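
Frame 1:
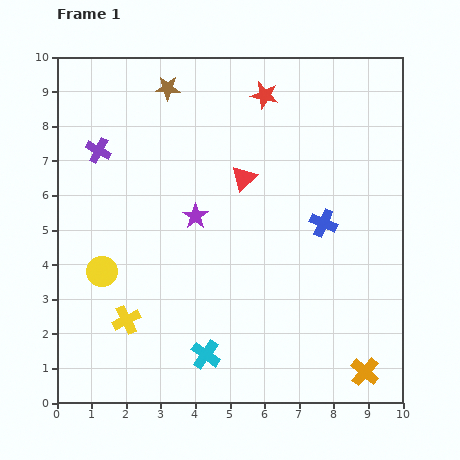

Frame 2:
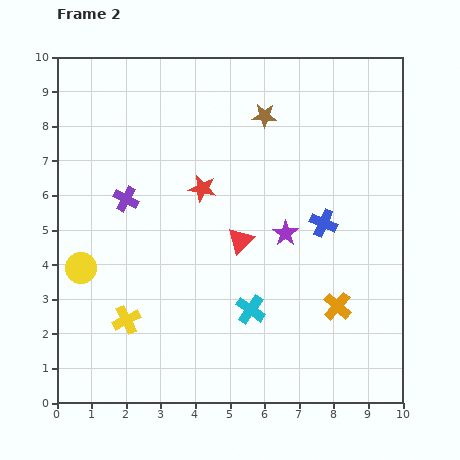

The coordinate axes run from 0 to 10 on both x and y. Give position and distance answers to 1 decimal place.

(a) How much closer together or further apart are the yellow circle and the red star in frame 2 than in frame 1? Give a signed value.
-2.7

Distance in frame 1: 6.9. Distance in frame 2: 4.2.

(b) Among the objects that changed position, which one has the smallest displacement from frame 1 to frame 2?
the yellow circle

(moved 0.6)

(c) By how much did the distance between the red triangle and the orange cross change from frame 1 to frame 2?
-3.2

Distance in frame 1: 6.6. Distance in frame 2: 3.4.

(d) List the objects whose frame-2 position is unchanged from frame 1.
the yellow cross, the blue cross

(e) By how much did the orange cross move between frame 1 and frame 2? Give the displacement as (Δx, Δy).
(-0.8, 1.9)

The orange cross was at (8.9, 0.9) in frame 1 and (8.1, 2.8) in frame 2.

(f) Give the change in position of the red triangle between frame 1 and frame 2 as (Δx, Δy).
(-0.1, -1.8)

The red triangle was at (5.4, 6.5) in frame 1 and (5.3, 4.7) in frame 2.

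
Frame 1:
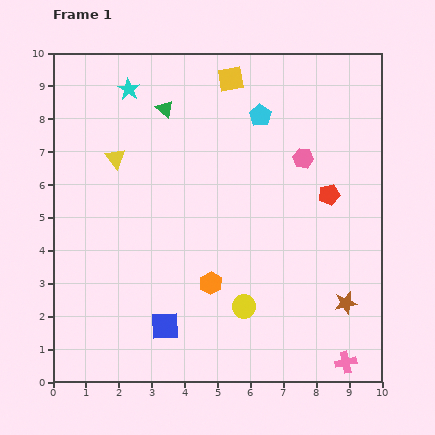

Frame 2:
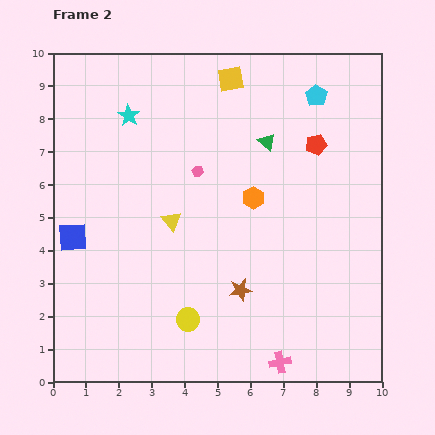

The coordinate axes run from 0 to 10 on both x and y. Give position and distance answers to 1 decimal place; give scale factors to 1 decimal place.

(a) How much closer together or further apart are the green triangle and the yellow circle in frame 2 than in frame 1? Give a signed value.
-0.6

Distance in frame 1: 6.5. Distance in frame 2: 5.9.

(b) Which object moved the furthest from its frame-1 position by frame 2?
the blue square

(moved 3.9; next 3.3)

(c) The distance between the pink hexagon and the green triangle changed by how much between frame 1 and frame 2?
-2.2

Distance in frame 1: 4.5. Distance in frame 2: 2.3.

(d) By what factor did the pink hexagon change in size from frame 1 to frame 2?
0.6×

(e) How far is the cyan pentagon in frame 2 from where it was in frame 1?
1.8

The cyan pentagon moved from (6.3, 8.1) to (8.0, 8.7), a distance of √(1.7² + 0.6²) ≈ 1.8.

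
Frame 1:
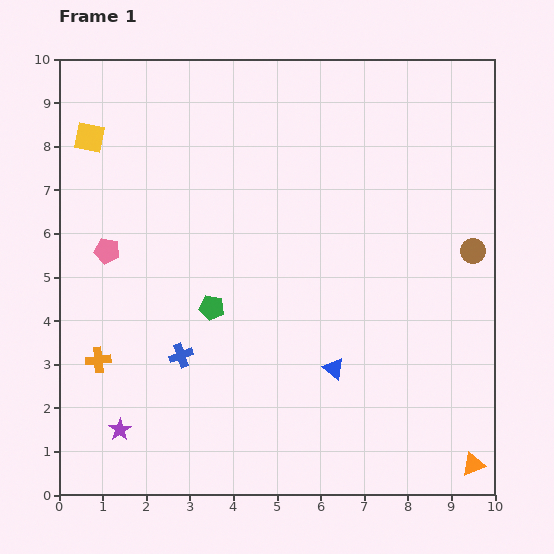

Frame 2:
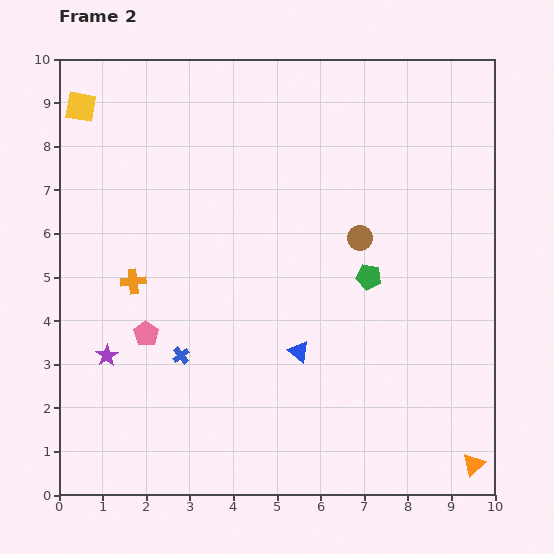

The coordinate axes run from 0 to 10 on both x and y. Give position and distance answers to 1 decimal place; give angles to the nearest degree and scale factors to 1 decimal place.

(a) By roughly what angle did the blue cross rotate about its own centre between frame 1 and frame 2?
18° counter-clockwise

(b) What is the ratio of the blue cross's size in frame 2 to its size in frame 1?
0.7×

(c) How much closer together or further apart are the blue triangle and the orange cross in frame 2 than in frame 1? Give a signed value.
-1.3

Distance in frame 1: 5.4. Distance in frame 2: 4.1.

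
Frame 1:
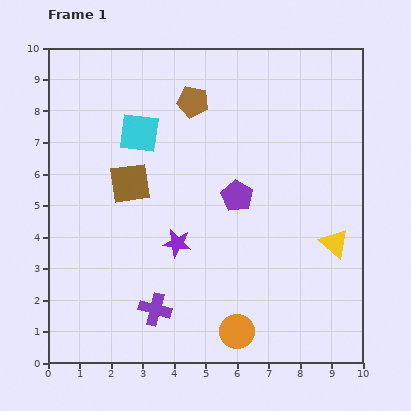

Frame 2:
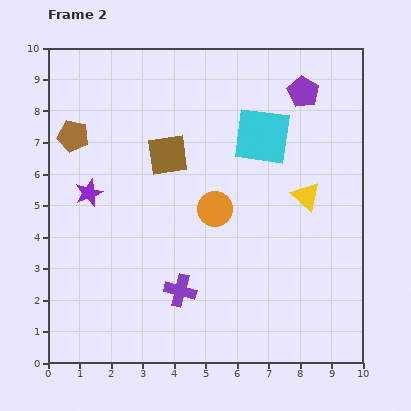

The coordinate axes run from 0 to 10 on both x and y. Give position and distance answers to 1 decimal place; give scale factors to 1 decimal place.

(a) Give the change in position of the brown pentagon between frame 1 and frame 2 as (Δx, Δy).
(-3.8, -1.1)

The brown pentagon was at (4.6, 8.3) in frame 1 and (0.8, 7.2) in frame 2.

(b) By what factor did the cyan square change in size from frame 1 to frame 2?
1.4×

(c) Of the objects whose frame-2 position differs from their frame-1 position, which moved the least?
the purple cross

(moved 1.0)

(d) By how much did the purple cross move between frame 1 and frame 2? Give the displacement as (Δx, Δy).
(0.8, 0.6)

The purple cross was at (3.4, 1.7) in frame 1 and (4.2, 2.3) in frame 2.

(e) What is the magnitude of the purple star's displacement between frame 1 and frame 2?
3.2

The purple star moved from (4.1, 3.8) to (1.3, 5.4), a distance of √(2.8² + 1.6²) ≈ 3.2.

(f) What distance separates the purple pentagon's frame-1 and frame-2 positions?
3.9

The purple pentagon moved from (6.0, 5.3) to (8.1, 8.6), a distance of √(2.1² + 3.3²) ≈ 3.9.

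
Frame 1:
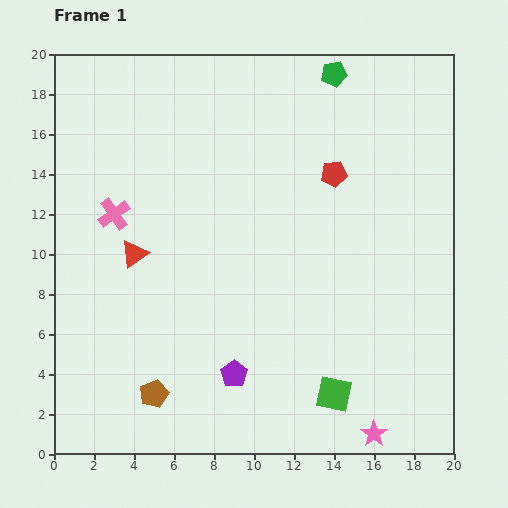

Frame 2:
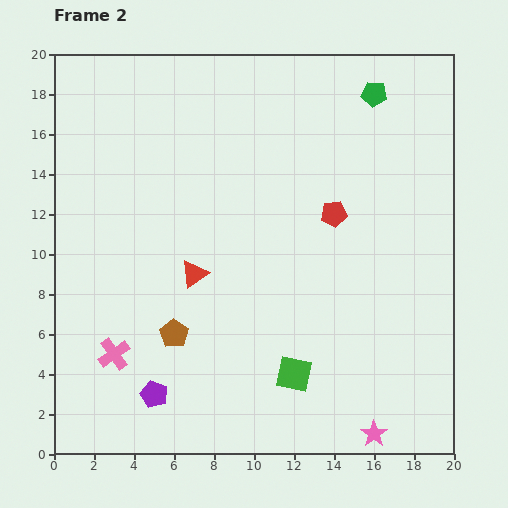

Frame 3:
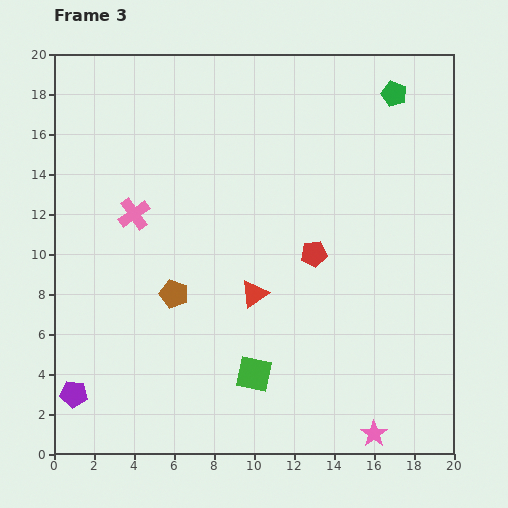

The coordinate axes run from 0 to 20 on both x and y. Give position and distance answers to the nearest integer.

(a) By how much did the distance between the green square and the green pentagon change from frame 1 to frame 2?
-1

Distance in frame 1: 16. Distance in frame 2: 15.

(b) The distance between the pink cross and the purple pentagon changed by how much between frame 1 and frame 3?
-1

Distance in frame 1: 10. Distance in frame 3: 9.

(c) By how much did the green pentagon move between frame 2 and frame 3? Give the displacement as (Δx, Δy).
(1, 0)

The green pentagon was at (16, 18) in frame 2 and (17, 18) in frame 3.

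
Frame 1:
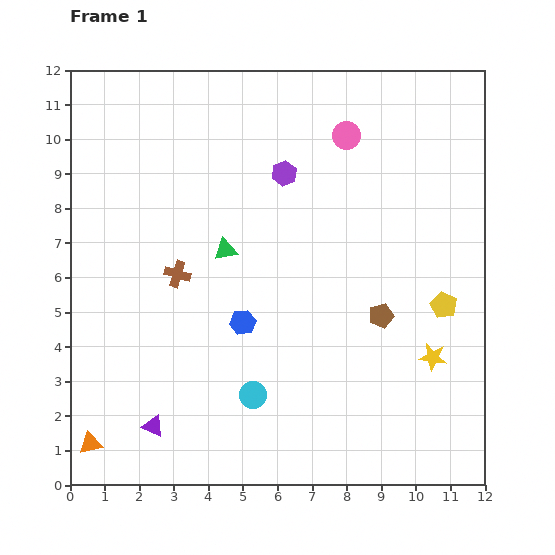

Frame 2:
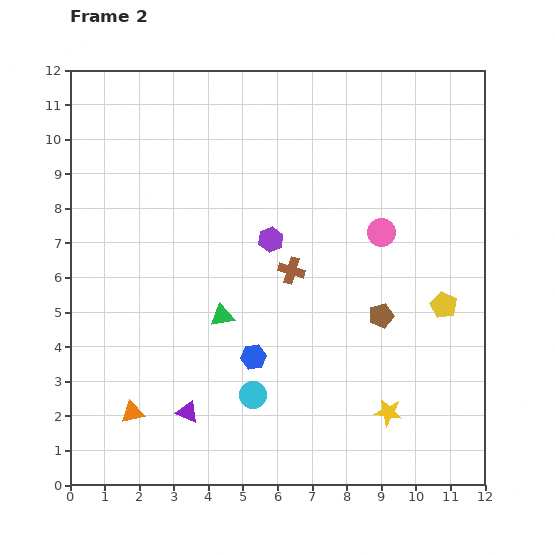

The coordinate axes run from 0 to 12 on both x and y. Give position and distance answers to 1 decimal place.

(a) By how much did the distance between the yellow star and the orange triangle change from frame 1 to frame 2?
-2.8

Distance in frame 1: 10.2. Distance in frame 2: 7.4.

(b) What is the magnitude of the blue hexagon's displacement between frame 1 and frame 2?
1.0

The blue hexagon moved from (5.0, 4.7) to (5.3, 3.7), a distance of √(0.3² + 1.0²) ≈ 1.0.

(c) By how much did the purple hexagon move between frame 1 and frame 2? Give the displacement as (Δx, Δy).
(-0.4, -1.9)

The purple hexagon was at (6.2, 9.0) in frame 1 and (5.8, 7.1) in frame 2.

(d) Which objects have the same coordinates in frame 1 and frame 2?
the cyan circle, the yellow pentagon, the brown pentagon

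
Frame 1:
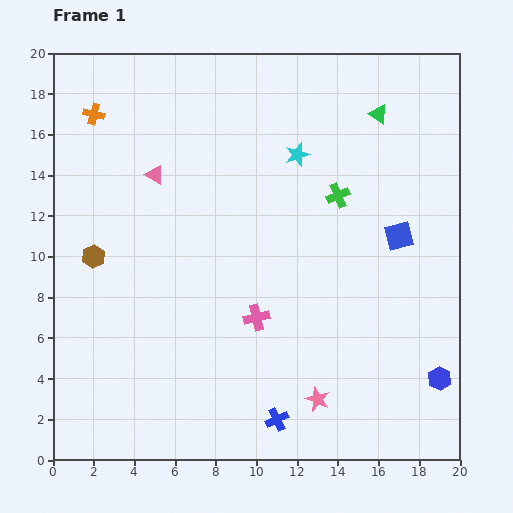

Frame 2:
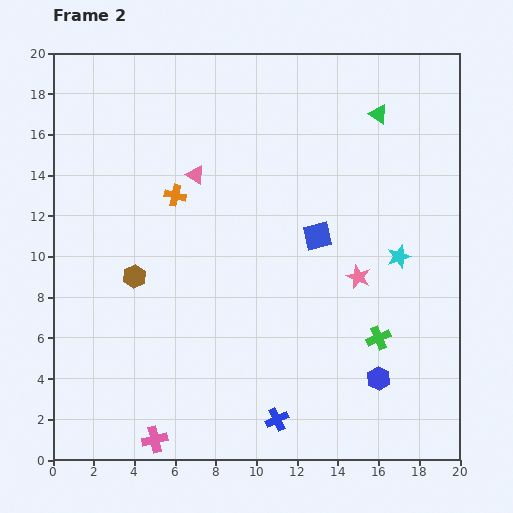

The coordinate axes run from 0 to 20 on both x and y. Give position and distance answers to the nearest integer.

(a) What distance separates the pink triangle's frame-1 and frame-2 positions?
2

The pink triangle moved from (5, 14) to (7, 14), a distance of √(2² + 0²) ≈ 2.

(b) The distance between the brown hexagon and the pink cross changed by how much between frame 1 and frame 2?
-1

Distance in frame 1: 9. Distance in frame 2: 8.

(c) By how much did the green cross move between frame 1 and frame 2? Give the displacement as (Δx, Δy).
(2, -7)

The green cross was at (14, 13) in frame 1 and (16, 6) in frame 2.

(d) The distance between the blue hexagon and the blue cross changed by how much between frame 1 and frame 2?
-3

Distance in frame 1: 8. Distance in frame 2: 5.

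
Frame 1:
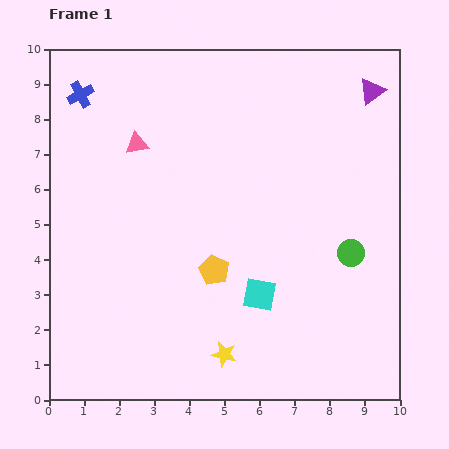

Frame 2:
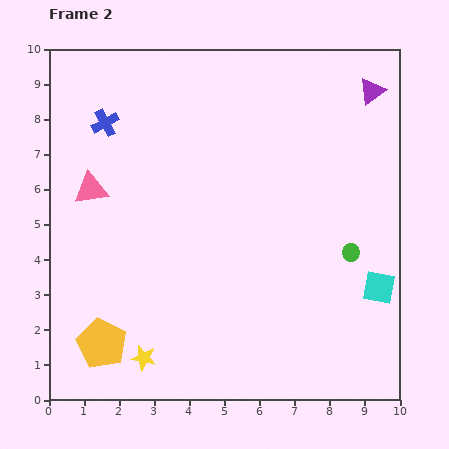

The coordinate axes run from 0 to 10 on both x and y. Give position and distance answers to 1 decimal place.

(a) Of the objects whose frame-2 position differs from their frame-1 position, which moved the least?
the blue cross

(moved 1.1)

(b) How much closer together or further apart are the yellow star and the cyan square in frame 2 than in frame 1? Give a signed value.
+5.0

Distance in frame 1: 2.0. Distance in frame 2: 7.0.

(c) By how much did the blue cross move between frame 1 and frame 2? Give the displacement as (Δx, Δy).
(0.7, -0.8)

The blue cross was at (0.9, 8.7) in frame 1 and (1.6, 7.9) in frame 2.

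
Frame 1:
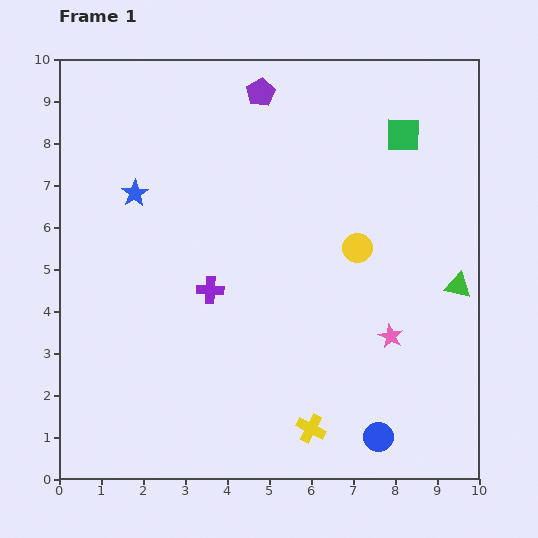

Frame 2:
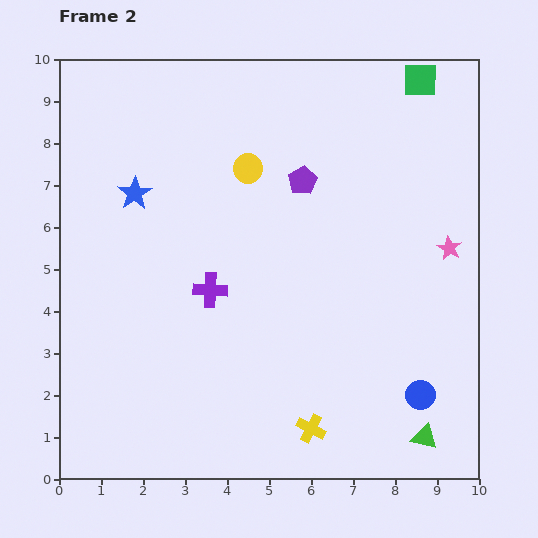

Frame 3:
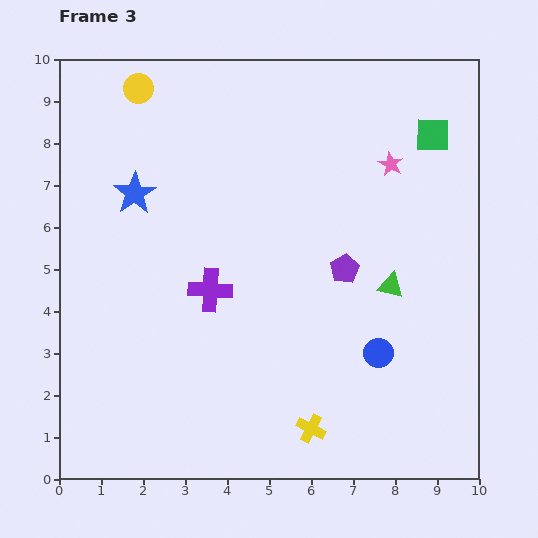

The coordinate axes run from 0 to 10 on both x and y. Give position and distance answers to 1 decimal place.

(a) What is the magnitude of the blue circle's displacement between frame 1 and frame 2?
1.4

The blue circle moved from (7.6, 1.0) to (8.6, 2.0), a distance of √(1.0² + 1.0²) ≈ 1.4.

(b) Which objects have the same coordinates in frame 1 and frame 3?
the yellow cross, the blue star, the purple cross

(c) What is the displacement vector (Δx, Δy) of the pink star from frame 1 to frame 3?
(0.0, 4.1)

The pink star was at (7.9, 3.4) in frame 1 and (7.9, 7.5) in frame 3.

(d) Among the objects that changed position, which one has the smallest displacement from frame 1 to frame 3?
the green square

(moved 0.7)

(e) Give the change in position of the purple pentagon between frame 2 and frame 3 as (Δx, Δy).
(1.0, -2.1)

The purple pentagon was at (5.8, 7.1) in frame 2 and (6.8, 5.0) in frame 3.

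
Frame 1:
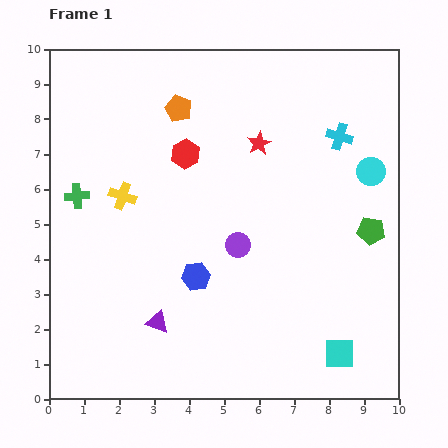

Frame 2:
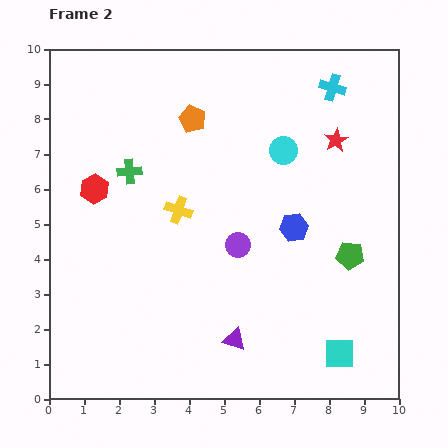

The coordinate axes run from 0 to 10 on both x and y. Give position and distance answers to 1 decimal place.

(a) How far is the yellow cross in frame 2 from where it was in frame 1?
1.6

The yellow cross moved from (2.1, 5.8) to (3.7, 5.4), a distance of √(1.6² + 0.4²) ≈ 1.6.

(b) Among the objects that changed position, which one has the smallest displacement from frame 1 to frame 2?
the orange pentagon

(moved 0.5)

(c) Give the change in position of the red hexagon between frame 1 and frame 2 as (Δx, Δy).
(-2.6, -1.0)

The red hexagon was at (3.9, 7.0) in frame 1 and (1.3, 6.0) in frame 2.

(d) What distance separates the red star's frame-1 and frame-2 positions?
2.2

The red star moved from (6.0, 7.3) to (8.2, 7.4), a distance of √(2.2² + 0.1²) ≈ 2.2.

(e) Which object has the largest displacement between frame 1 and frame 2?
the blue hexagon

(moved 3.1; next 2.8)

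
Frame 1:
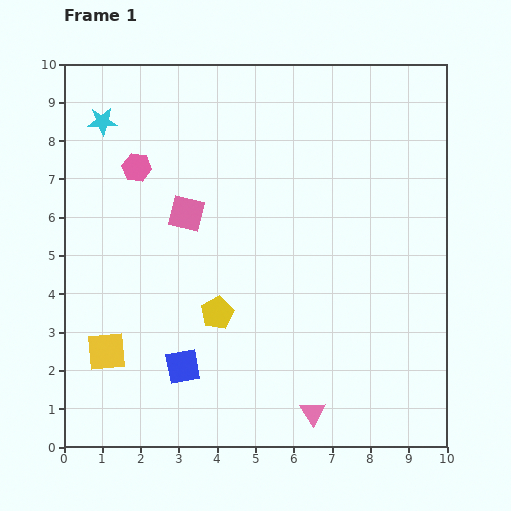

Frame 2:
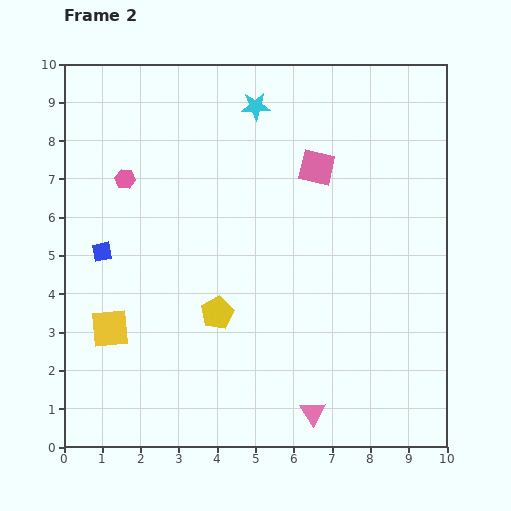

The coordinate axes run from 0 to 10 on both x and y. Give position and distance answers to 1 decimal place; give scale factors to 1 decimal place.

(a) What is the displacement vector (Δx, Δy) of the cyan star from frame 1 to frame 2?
(4.0, 0.4)

The cyan star was at (1.0, 8.5) in frame 1 and (5.0, 8.9) in frame 2.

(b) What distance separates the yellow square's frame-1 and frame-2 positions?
0.6

The yellow square moved from (1.1, 2.5) to (1.2, 3.1), a distance of √(0.1² + 0.6²) ≈ 0.6.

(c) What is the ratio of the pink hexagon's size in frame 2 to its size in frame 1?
0.7×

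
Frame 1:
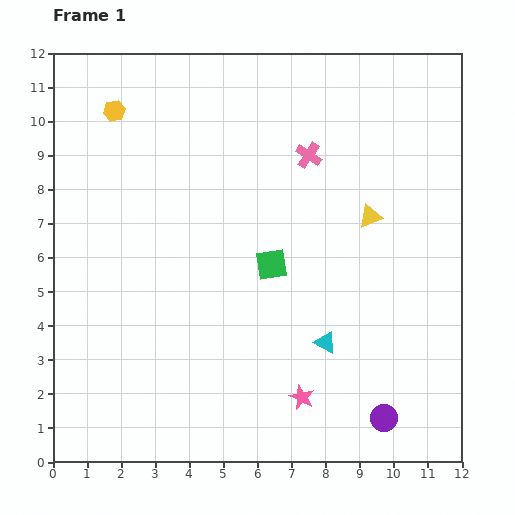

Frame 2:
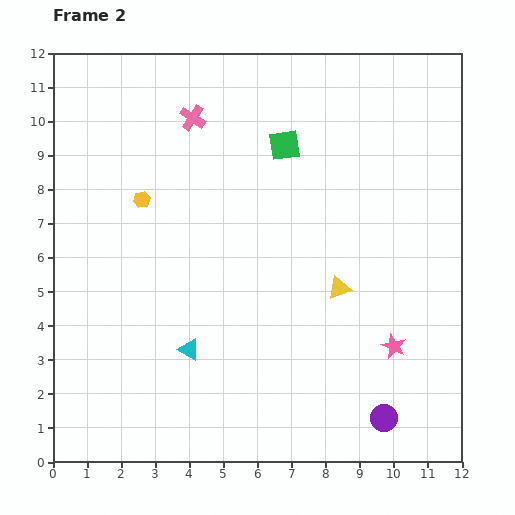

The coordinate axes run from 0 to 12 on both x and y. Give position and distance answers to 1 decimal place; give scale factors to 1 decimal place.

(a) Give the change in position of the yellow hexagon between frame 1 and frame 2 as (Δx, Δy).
(0.8, -2.6)

The yellow hexagon was at (1.8, 10.3) in frame 1 and (2.6, 7.7) in frame 2.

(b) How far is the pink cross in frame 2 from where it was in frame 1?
3.6

The pink cross moved from (7.5, 9.0) to (4.1, 10.1), a distance of √(3.4² + 1.1²) ≈ 3.6.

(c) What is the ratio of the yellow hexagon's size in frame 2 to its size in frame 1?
0.8×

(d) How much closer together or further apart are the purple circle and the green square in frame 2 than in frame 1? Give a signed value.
+2.9

Distance in frame 1: 5.6. Distance in frame 2: 8.5.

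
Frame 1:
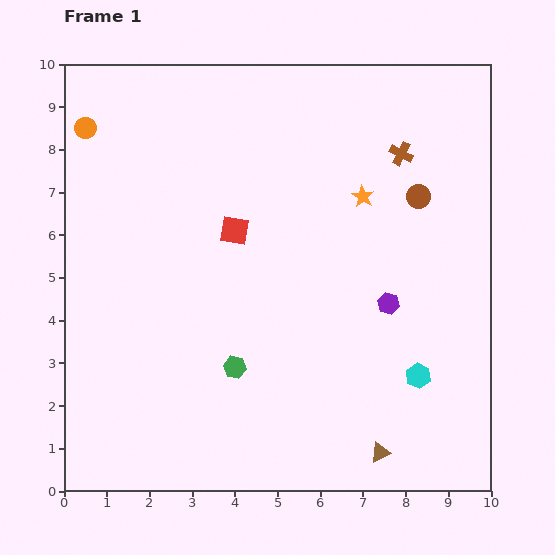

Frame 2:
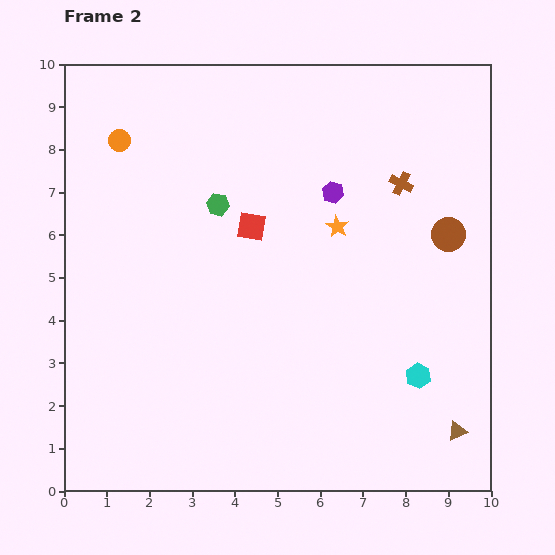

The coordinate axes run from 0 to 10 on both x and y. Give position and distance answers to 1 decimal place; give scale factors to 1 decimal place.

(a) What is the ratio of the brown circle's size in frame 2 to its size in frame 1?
1.4×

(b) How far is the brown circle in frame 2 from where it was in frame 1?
1.1

The brown circle moved from (8.3, 6.9) to (9.0, 6.0), a distance of √(0.7² + 0.9²) ≈ 1.1.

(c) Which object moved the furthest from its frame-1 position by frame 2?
the green hexagon

(moved 3.8; next 2.9)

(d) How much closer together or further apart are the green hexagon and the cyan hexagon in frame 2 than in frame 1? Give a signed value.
+1.9

Distance in frame 1: 4.3. Distance in frame 2: 6.2.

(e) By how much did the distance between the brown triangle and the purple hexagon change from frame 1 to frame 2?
+2.8

Distance in frame 1: 3.5. Distance in frame 2: 6.3.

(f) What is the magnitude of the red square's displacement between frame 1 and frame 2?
0.4

The red square moved from (4.0, 6.1) to (4.4, 6.2), a distance of √(0.4² + 0.1²) ≈ 0.4.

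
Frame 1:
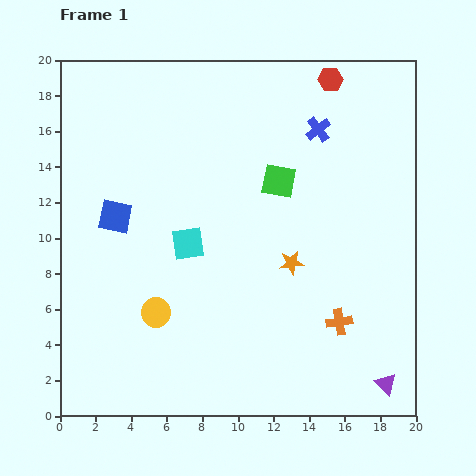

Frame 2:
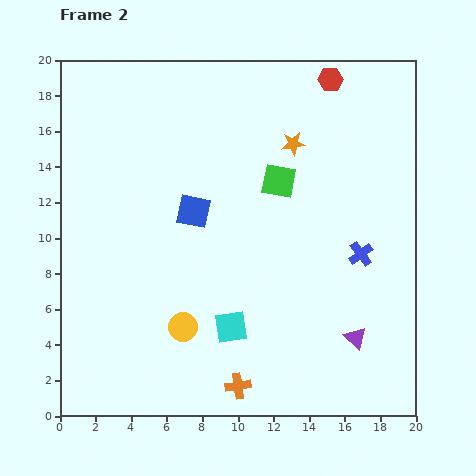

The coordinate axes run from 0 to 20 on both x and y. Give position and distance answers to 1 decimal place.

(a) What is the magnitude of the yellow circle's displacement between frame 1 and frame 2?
1.7

The yellow circle moved from (5.4, 5.8) to (6.9, 5.0), a distance of √(1.5² + 0.8²) ≈ 1.7.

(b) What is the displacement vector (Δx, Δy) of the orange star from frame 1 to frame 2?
(0.1, 6.7)

The orange star was at (13.0, 8.6) in frame 1 and (13.1, 15.3) in frame 2.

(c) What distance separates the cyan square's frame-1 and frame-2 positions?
5.3

The cyan square moved from (7.2, 9.7) to (9.6, 5.0), a distance of √(2.4² + 4.7²) ≈ 5.3.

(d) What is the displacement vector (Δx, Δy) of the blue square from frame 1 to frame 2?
(4.4, 0.3)

The blue square was at (3.1, 11.2) in frame 1 and (7.5, 11.5) in frame 2.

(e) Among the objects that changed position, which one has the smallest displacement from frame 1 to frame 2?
the yellow circle

(moved 1.7)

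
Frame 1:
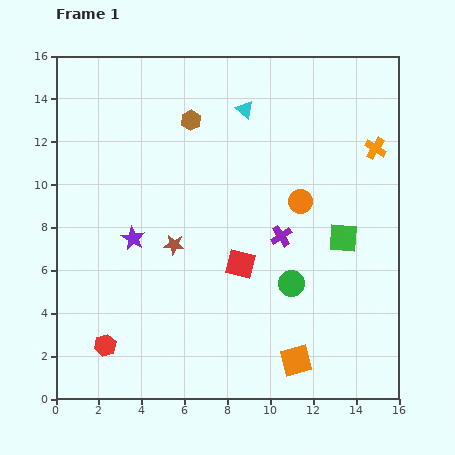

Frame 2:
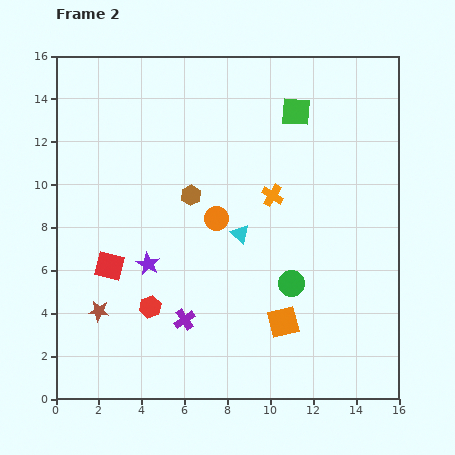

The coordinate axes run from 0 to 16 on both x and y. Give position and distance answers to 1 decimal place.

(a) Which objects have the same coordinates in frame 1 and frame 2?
the green circle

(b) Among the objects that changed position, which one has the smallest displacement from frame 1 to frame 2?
the purple star

(moved 1.4)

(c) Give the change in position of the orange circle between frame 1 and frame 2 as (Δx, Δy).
(-3.9, -0.8)

The orange circle was at (11.4, 9.2) in frame 1 and (7.5, 8.4) in frame 2.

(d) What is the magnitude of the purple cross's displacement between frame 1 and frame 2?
6.0

The purple cross moved from (10.5, 7.6) to (6.0, 3.7), a distance of √(4.5² + 3.9²) ≈ 6.0.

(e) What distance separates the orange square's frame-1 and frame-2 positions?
1.9

The orange square moved from (11.2, 1.8) to (10.6, 3.6), a distance of √(0.6² + 1.8²) ≈ 1.9.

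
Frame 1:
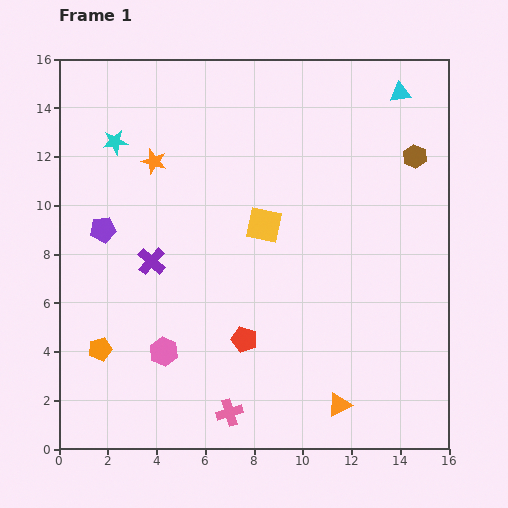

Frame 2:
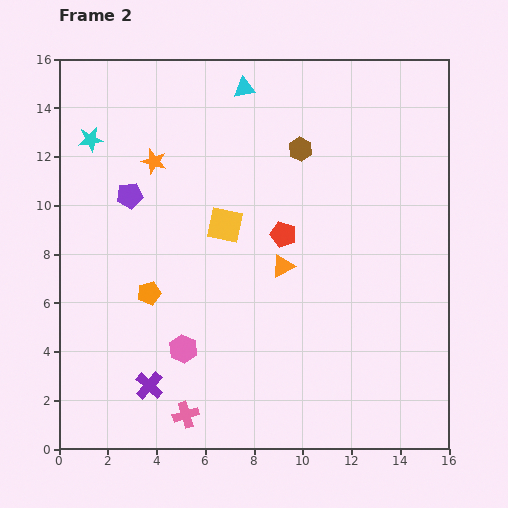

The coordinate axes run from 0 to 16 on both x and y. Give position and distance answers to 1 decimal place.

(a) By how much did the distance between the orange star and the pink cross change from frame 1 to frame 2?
-0.3

Distance in frame 1: 10.8. Distance in frame 2: 10.5.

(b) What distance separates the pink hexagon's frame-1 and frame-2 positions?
0.8

The pink hexagon moved from (4.3, 4.0) to (5.1, 4.1), a distance of √(0.8² + 0.1²) ≈ 0.8.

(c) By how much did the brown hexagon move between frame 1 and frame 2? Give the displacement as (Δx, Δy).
(-4.7, 0.3)

The brown hexagon was at (14.6, 12.0) in frame 1 and (9.9, 12.3) in frame 2.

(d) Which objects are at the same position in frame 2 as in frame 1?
the orange star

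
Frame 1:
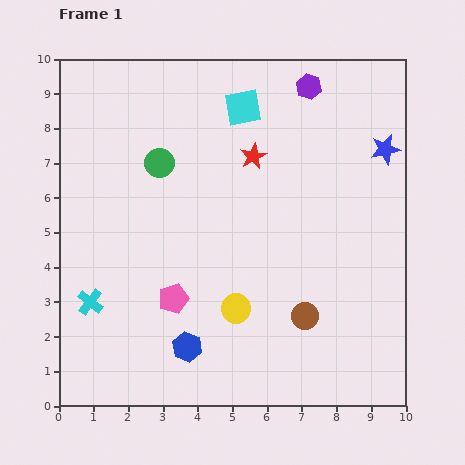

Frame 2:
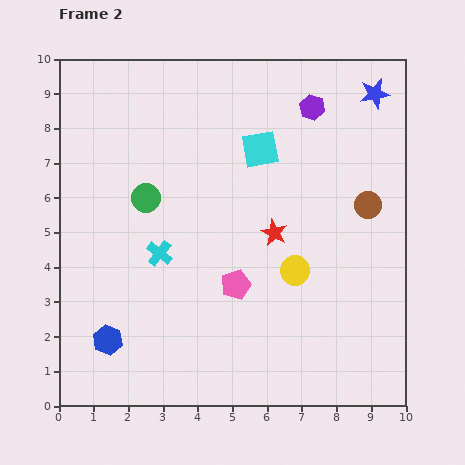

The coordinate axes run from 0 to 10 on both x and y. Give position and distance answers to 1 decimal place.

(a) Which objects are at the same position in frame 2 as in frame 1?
none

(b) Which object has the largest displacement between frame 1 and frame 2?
the brown circle

(moved 3.7; next 2.4)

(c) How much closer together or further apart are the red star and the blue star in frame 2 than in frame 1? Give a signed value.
+1.1

Distance in frame 1: 3.8. Distance in frame 2: 4.9.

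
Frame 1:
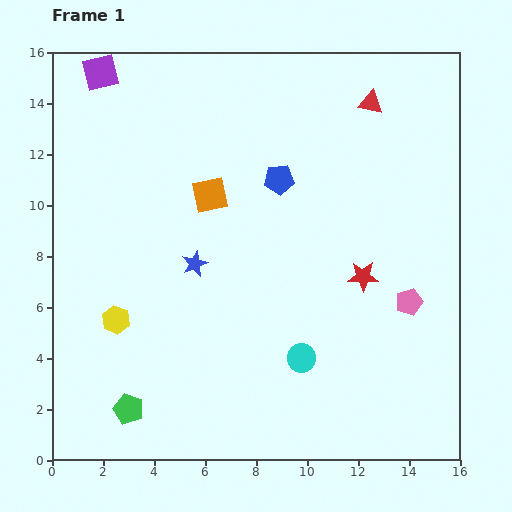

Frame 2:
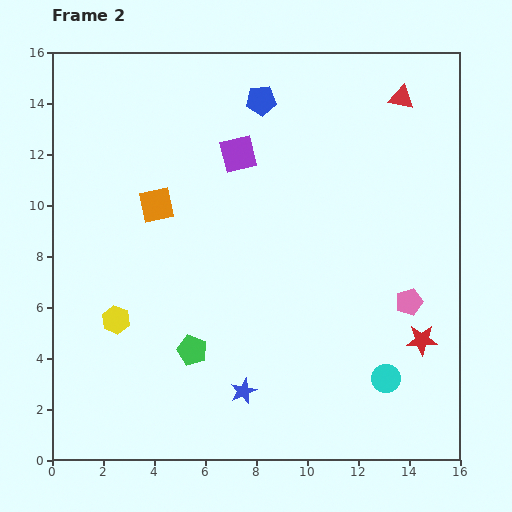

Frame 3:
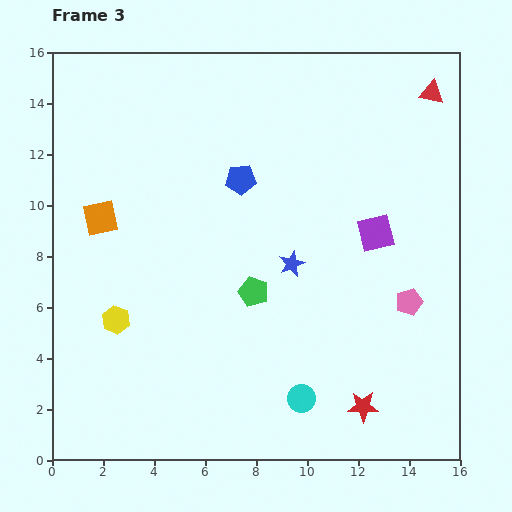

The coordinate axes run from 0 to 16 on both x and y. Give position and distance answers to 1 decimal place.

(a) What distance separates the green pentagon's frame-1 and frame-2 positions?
3.4

The green pentagon moved from (3.0, 2.0) to (5.5, 4.3), a distance of √(2.5² + 2.3²) ≈ 3.4.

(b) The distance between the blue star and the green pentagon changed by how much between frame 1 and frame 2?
-3.7

Distance in frame 1: 6.3. Distance in frame 2: 2.6.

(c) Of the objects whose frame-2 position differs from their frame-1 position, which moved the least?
the red triangle

(moved 1.2)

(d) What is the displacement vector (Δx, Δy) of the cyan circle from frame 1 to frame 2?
(3.3, -0.8)

The cyan circle was at (9.8, 4.0) in frame 1 and (13.1, 3.2) in frame 2.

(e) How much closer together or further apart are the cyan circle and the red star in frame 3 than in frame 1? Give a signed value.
-1.6

Distance in frame 1: 4.0. Distance in frame 3: 2.4.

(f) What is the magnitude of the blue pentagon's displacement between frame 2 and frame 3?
3.2

The blue pentagon moved from (8.2, 14.1) to (7.4, 11.0), a distance of √(0.8² + 3.1²) ≈ 3.2.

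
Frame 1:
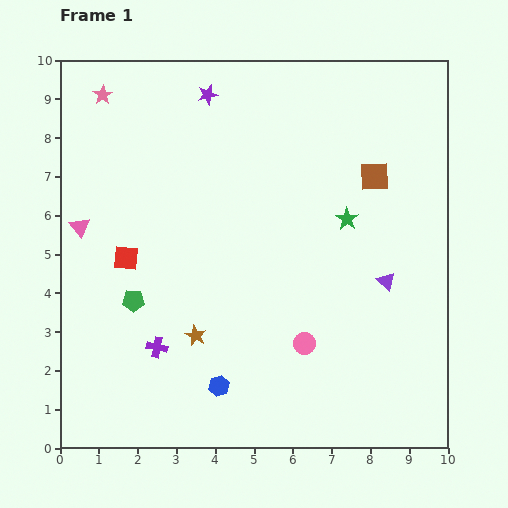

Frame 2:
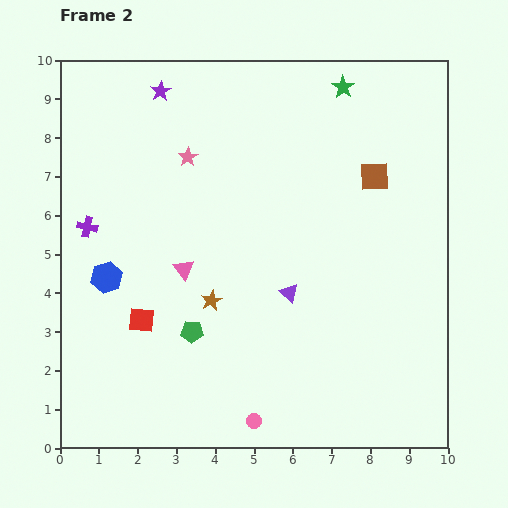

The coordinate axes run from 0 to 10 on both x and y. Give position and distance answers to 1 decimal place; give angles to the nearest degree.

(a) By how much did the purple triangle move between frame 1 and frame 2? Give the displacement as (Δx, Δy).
(-2.5, -0.3)

The purple triangle was at (8.4, 4.3) in frame 1 and (5.9, 4.0) in frame 2.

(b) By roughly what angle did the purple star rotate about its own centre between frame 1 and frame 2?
18° counter-clockwise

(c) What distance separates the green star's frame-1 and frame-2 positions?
3.4

The green star moved from (7.4, 5.9) to (7.3, 9.3), a distance of √(0.1² + 3.4²) ≈ 3.4.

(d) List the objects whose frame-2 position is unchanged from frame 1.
the brown square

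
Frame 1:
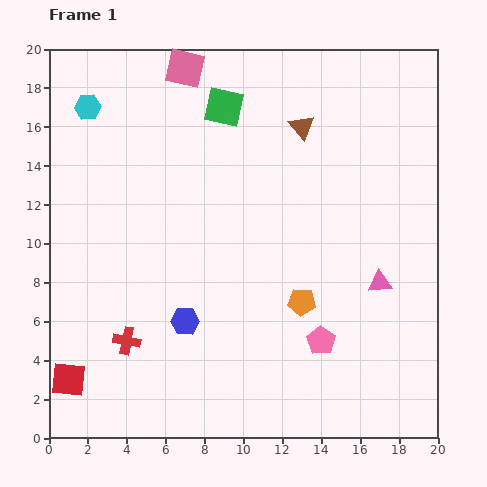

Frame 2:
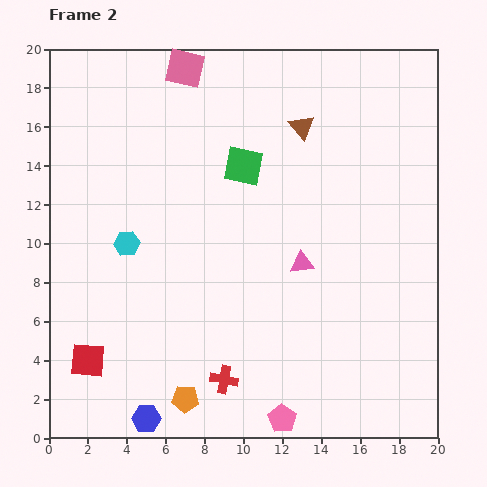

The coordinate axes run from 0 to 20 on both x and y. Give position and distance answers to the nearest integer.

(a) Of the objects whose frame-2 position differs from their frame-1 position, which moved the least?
the red square

(moved 1)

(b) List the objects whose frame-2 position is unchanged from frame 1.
the brown triangle, the pink square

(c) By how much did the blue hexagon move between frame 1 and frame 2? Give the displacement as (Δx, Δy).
(-2, -5)

The blue hexagon was at (7, 6) in frame 1 and (5, 1) in frame 2.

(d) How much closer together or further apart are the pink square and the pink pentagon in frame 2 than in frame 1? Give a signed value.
+3

Distance in frame 1: 16. Distance in frame 2: 19.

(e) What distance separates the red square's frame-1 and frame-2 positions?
1

The red square moved from (1, 3) to (2, 4), a distance of √(1² + 1²) ≈ 1.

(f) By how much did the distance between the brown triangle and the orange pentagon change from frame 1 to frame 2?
+6

Distance in frame 1: 9. Distance in frame 2: 15.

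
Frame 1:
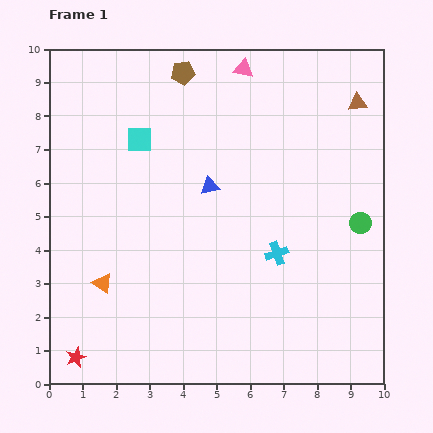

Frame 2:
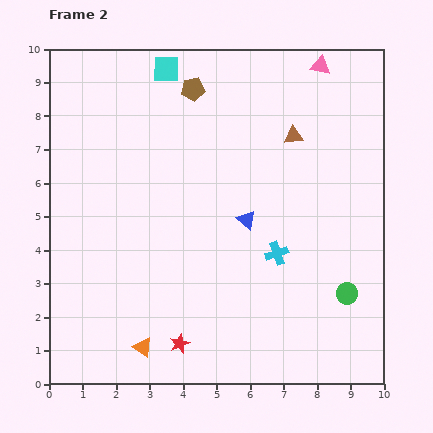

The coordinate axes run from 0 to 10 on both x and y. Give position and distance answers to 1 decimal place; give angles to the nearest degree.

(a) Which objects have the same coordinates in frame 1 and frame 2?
the cyan cross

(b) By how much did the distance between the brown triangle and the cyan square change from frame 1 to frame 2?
-2.3

Distance in frame 1: 6.6. Distance in frame 2: 4.3.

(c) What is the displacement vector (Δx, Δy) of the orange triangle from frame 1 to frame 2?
(1.2, -1.9)

The orange triangle was at (1.6, 3.0) in frame 1 and (2.8, 1.1) in frame 2.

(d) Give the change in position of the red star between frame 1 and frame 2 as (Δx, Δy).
(3.1, 0.4)

The red star was at (0.8, 0.8) in frame 1 and (3.9, 1.2) in frame 2.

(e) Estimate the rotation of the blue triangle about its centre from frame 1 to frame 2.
53° clockwise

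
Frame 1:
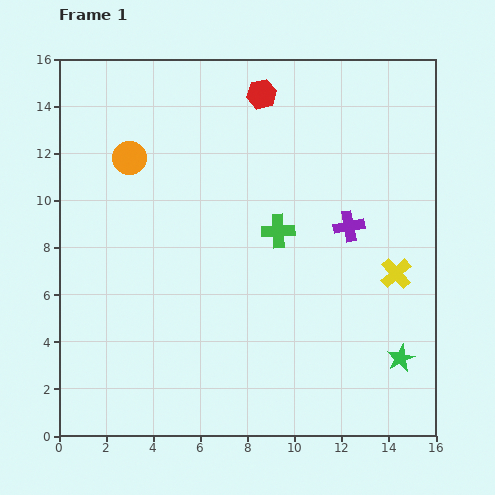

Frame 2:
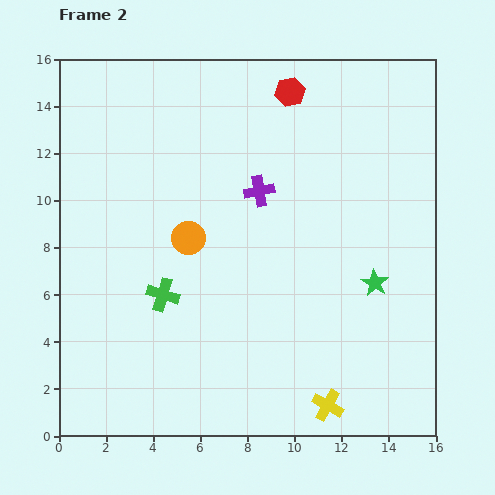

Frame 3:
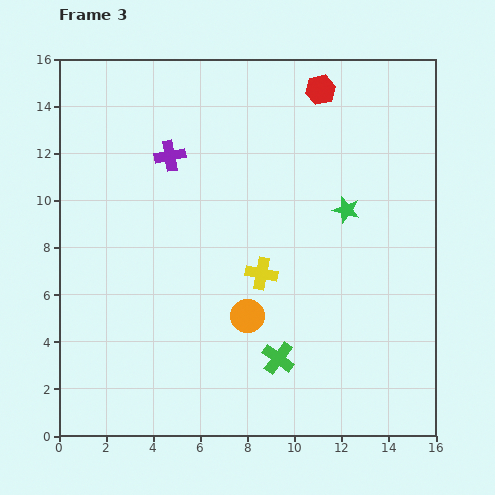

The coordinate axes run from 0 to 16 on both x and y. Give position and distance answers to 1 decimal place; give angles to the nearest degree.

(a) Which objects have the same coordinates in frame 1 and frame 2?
none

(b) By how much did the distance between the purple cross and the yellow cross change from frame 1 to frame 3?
+3.5

Distance in frame 1: 2.8. Distance in frame 3: 6.3.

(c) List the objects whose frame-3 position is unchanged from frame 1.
none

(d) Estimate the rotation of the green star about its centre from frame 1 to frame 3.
31° counter-clockwise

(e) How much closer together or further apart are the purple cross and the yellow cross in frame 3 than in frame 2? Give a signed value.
-3.3

Distance in frame 2: 9.6. Distance in frame 3: 6.3.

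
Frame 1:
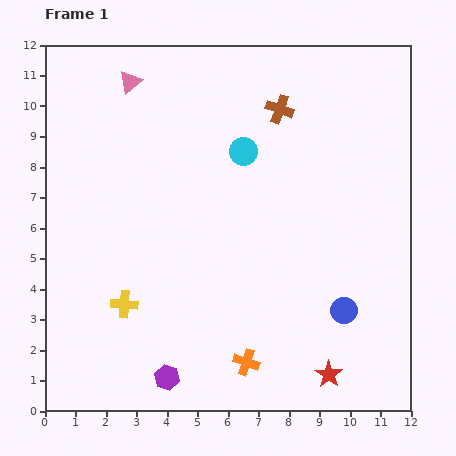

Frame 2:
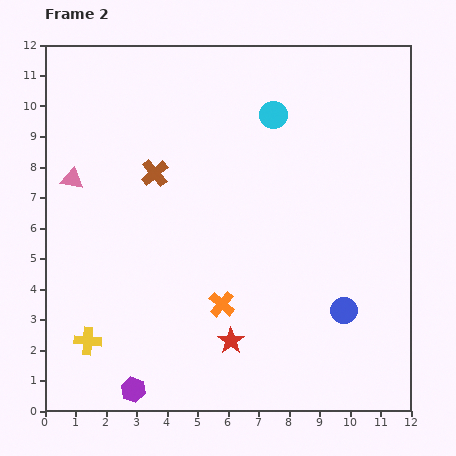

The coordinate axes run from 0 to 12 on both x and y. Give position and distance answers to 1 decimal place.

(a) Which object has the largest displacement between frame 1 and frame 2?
the brown cross

(moved 4.6; next 3.7)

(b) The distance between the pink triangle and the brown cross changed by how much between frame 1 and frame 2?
-2.3

Distance in frame 1: 5.0. Distance in frame 2: 2.7.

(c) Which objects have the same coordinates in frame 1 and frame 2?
the blue circle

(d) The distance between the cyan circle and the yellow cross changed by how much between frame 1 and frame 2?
+3.3

Distance in frame 1: 6.3. Distance in frame 2: 9.6.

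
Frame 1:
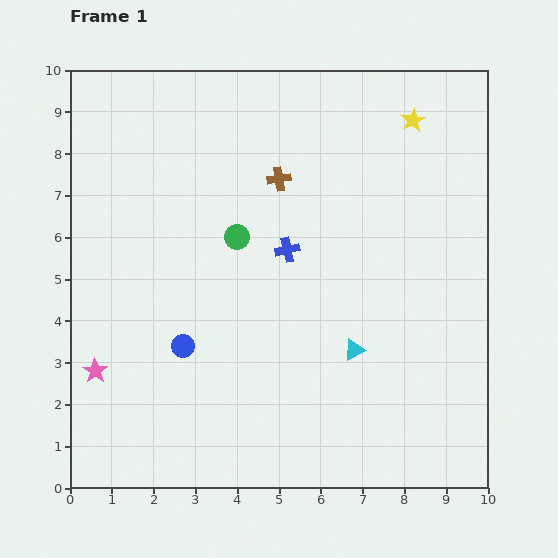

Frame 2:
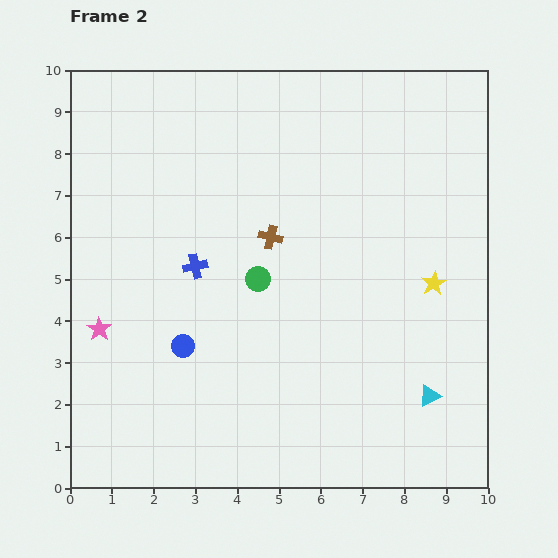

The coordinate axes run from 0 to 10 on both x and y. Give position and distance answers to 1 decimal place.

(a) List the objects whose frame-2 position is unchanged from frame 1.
the blue circle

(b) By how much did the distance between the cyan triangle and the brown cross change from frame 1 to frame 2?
+0.9

Distance in frame 1: 4.5. Distance in frame 2: 5.4.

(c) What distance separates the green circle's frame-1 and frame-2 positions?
1.1

The green circle moved from (4.0, 6.0) to (4.5, 5.0), a distance of √(0.5² + 1.0²) ≈ 1.1.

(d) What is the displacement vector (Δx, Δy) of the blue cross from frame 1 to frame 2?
(-2.2, -0.4)

The blue cross was at (5.2, 5.7) in frame 1 and (3.0, 5.3) in frame 2.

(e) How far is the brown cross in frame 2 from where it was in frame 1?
1.4

The brown cross moved from (5.0, 7.4) to (4.8, 6.0), a distance of √(0.2² + 1.4²) ≈ 1.4.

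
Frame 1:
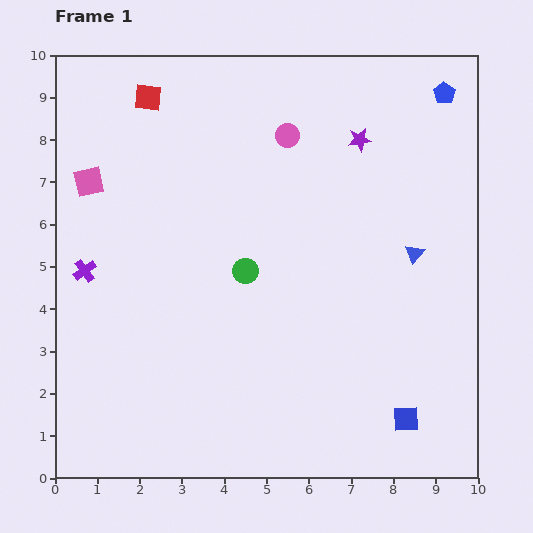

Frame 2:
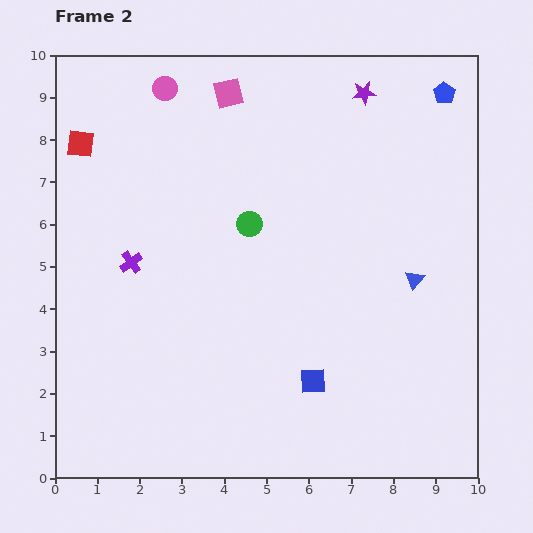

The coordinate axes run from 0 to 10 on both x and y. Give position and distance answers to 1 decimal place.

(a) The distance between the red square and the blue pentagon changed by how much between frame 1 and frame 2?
+1.7

Distance in frame 1: 7.0. Distance in frame 2: 8.7.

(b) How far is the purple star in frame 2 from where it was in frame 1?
1.1

The purple star moved from (7.2, 8.0) to (7.3, 9.1), a distance of √(0.1² + 1.1²) ≈ 1.1.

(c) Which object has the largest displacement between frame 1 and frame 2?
the pink square

(moved 3.9; next 3.1)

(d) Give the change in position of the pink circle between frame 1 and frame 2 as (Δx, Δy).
(-2.9, 1.1)

The pink circle was at (5.5, 8.1) in frame 1 and (2.6, 9.2) in frame 2.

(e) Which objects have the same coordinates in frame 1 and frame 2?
the blue pentagon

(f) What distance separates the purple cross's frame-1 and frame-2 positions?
1.1

The purple cross moved from (0.7, 4.9) to (1.8, 5.1), a distance of √(1.1² + 0.2²) ≈ 1.1.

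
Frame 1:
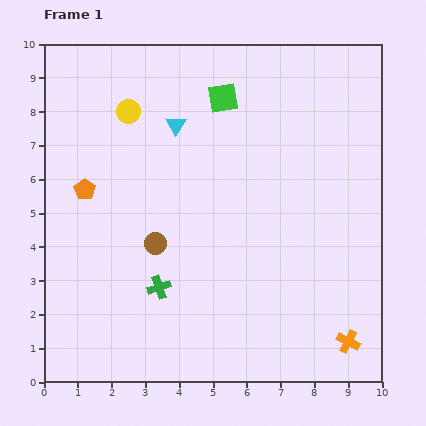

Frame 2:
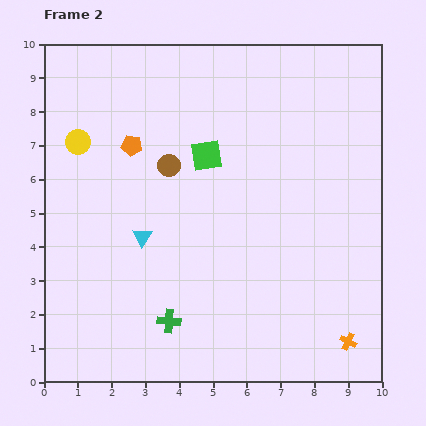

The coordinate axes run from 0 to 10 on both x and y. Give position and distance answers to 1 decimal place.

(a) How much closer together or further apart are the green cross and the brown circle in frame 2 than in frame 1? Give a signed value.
+3.3

Distance in frame 1: 1.3. Distance in frame 2: 4.6.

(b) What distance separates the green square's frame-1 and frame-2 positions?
1.8

The green square moved from (5.3, 8.4) to (4.8, 6.7), a distance of √(0.5² + 1.7²) ≈ 1.8.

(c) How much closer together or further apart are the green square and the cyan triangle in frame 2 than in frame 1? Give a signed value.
+1.5

Distance in frame 1: 1.6. Distance in frame 2: 3.1.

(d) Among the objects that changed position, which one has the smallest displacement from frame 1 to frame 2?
the green cross

(moved 1.0)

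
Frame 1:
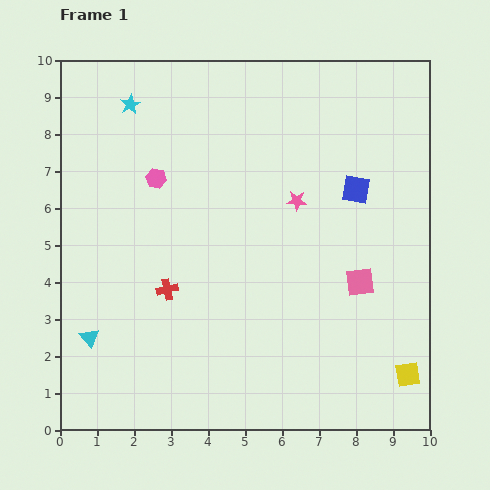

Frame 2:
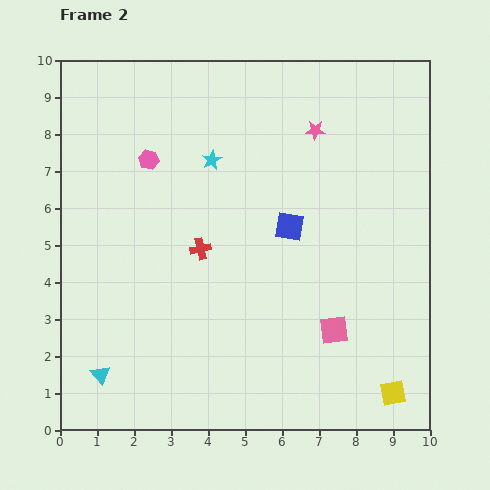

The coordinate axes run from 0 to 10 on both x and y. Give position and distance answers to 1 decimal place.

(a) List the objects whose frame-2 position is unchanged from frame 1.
none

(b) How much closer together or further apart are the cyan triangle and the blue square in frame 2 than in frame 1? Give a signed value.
-1.7

Distance in frame 1: 8.2. Distance in frame 2: 6.5.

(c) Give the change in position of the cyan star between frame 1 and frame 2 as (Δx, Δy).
(2.2, -1.5)

The cyan star was at (1.9, 8.8) in frame 1 and (4.1, 7.3) in frame 2.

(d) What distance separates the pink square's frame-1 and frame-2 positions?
1.5

The pink square moved from (8.1, 4.0) to (7.4, 2.7), a distance of √(0.7² + 1.3²) ≈ 1.5.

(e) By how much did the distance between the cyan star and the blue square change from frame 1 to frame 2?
-3.7

Distance in frame 1: 6.5. Distance in frame 2: 2.8.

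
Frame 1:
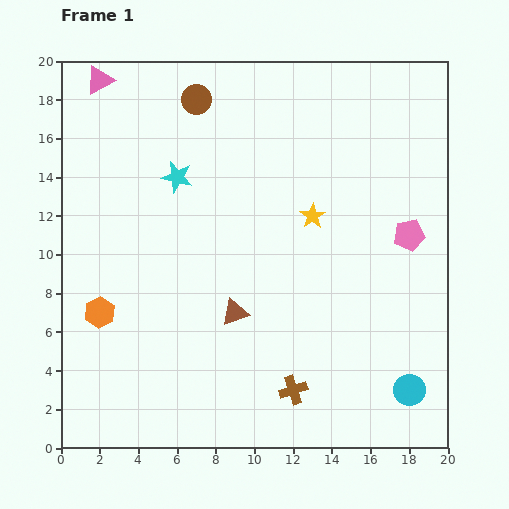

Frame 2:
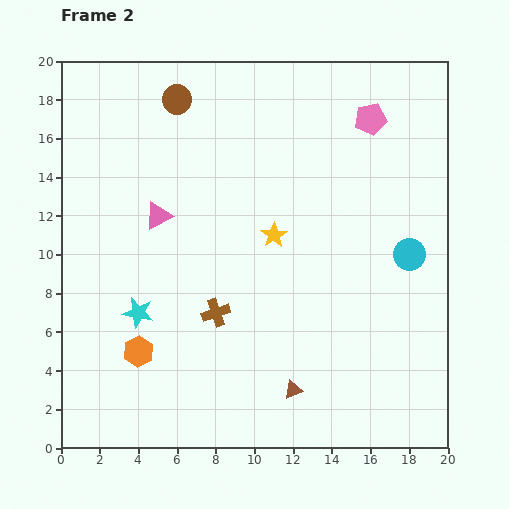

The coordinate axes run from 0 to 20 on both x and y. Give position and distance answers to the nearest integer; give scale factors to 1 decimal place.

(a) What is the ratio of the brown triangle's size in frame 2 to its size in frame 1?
0.7×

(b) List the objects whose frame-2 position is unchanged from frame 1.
none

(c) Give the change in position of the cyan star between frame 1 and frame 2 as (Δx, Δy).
(-2, -7)

The cyan star was at (6, 14) in frame 1 and (4, 7) in frame 2.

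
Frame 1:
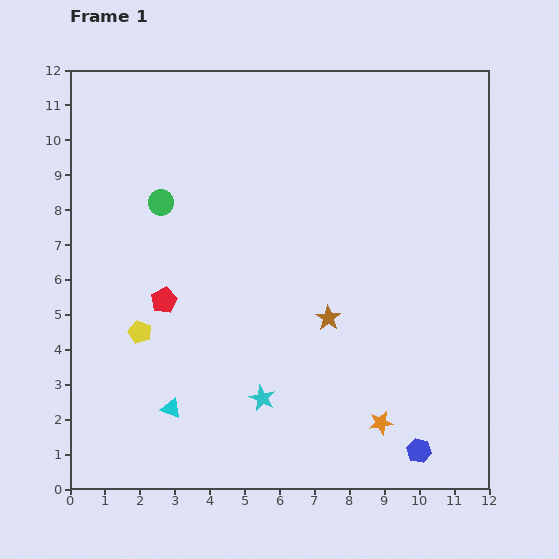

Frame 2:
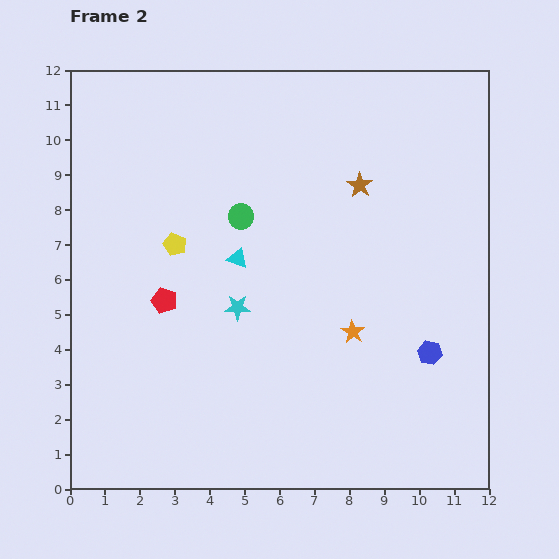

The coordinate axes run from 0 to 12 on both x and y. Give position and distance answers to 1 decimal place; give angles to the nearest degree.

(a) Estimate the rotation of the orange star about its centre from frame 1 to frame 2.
30° counter-clockwise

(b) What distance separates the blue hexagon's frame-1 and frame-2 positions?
2.8

The blue hexagon moved from (10.0, 1.1) to (10.3, 3.9), a distance of √(0.3² + 2.8²) ≈ 2.8.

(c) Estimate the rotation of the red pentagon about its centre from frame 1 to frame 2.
25° counter-clockwise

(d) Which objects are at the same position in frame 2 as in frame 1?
the red pentagon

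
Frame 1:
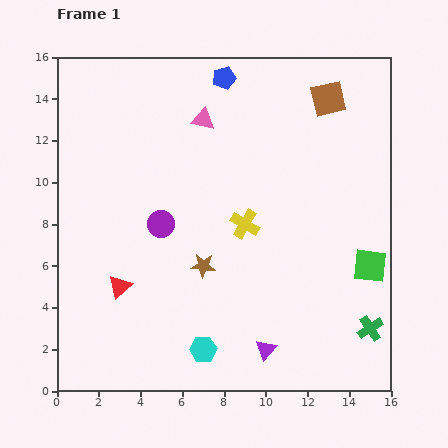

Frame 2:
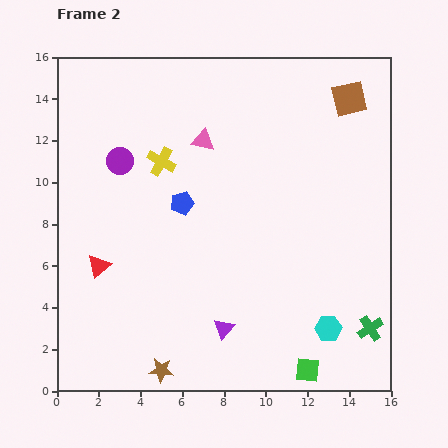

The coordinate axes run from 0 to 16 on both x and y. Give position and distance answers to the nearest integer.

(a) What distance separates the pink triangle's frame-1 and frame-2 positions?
1

The pink triangle moved from (7, 13) to (7, 12), a distance of √(0² + 1²) ≈ 1.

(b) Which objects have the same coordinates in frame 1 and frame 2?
the green cross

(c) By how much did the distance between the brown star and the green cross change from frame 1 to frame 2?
+1

Distance in frame 1: 9. Distance in frame 2: 10.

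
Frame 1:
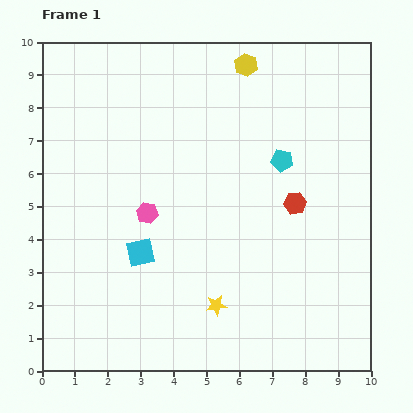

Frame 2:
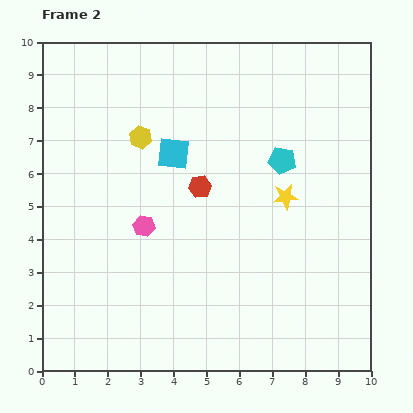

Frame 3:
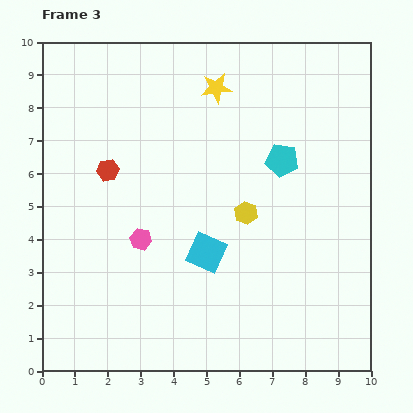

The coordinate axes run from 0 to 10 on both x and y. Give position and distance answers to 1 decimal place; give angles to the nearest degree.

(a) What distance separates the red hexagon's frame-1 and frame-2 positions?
2.9

The red hexagon moved from (7.7, 5.1) to (4.8, 5.6), a distance of √(2.9² + 0.5²) ≈ 2.9.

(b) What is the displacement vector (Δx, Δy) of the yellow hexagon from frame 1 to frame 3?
(0.0, -4.5)

The yellow hexagon was at (6.2, 9.3) in frame 1 and (6.2, 4.8) in frame 3.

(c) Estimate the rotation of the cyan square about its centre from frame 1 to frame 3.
37° clockwise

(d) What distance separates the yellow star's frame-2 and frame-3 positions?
3.9

The yellow star moved from (7.4, 5.3) to (5.3, 8.6), a distance of √(2.1² + 3.3²) ≈ 3.9.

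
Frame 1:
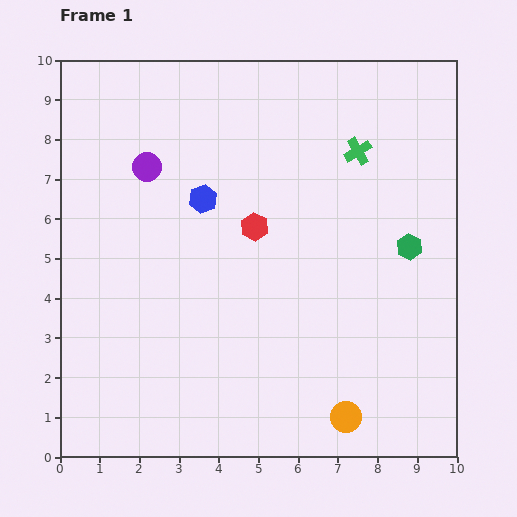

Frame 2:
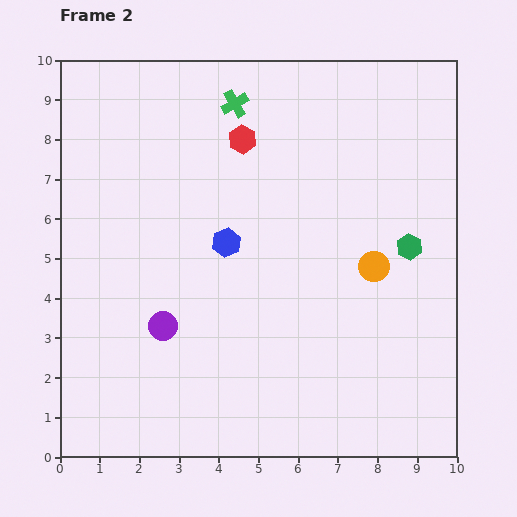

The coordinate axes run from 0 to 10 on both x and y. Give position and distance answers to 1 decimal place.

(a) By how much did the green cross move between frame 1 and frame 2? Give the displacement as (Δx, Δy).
(-3.1, 1.2)

The green cross was at (7.5, 7.7) in frame 1 and (4.4, 8.9) in frame 2.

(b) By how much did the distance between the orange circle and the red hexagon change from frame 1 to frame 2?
-0.7

Distance in frame 1: 5.3. Distance in frame 2: 4.6.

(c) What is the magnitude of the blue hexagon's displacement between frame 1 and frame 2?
1.3

The blue hexagon moved from (3.6, 6.5) to (4.2, 5.4), a distance of √(0.6² + 1.1²) ≈ 1.3.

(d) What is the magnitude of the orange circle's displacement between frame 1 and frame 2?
3.9

The orange circle moved from (7.2, 1.0) to (7.9, 4.8), a distance of √(0.7² + 3.8²) ≈ 3.9.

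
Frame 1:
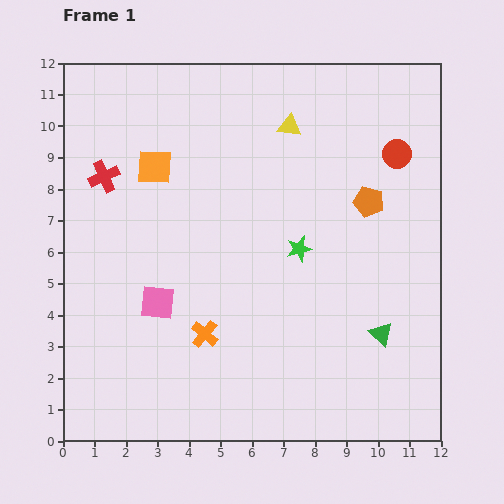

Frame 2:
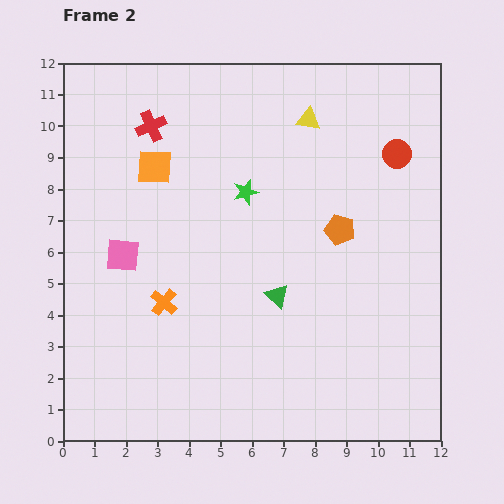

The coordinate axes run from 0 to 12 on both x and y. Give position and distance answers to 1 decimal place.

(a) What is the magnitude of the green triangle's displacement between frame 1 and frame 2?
3.5

The green triangle moved from (10.1, 3.4) to (6.8, 4.6), a distance of √(3.3² + 1.2²) ≈ 3.5.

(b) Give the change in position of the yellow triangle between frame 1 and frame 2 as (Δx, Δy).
(0.6, 0.2)

The yellow triangle was at (7.2, 10.0) in frame 1 and (7.8, 10.2) in frame 2.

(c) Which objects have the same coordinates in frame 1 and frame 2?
the red circle, the orange square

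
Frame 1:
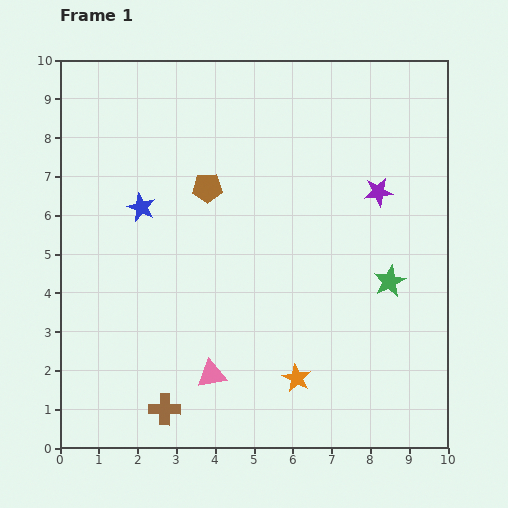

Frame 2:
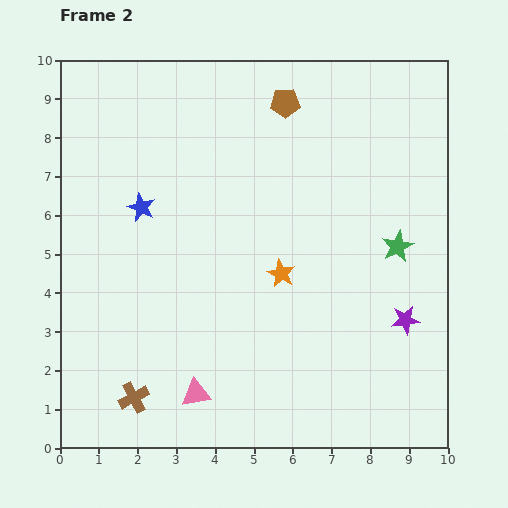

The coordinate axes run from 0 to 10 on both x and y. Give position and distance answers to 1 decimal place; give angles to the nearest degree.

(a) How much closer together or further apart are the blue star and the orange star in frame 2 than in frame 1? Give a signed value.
-1.9

Distance in frame 1: 5.9. Distance in frame 2: 4.0.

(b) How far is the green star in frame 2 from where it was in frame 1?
0.9

The green star moved from (8.5, 4.3) to (8.7, 5.2), a distance of √(0.2² + 0.9²) ≈ 0.9.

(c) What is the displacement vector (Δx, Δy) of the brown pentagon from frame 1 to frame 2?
(2.0, 2.2)

The brown pentagon was at (3.8, 6.7) in frame 1 and (5.8, 8.9) in frame 2.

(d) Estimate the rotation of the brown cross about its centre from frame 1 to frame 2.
29° counter-clockwise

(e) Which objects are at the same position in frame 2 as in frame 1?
the blue star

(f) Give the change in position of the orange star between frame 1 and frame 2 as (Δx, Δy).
(-0.4, 2.7)

The orange star was at (6.1, 1.8) in frame 1 and (5.7, 4.5) in frame 2.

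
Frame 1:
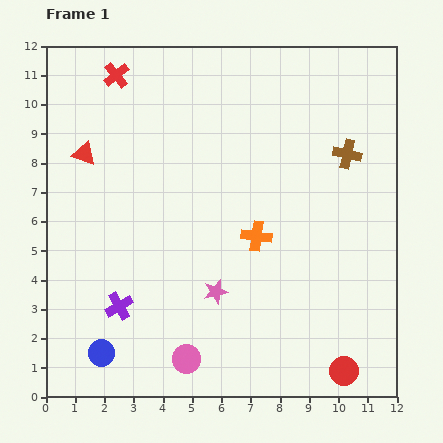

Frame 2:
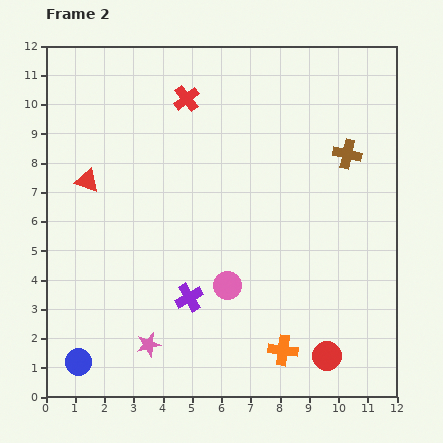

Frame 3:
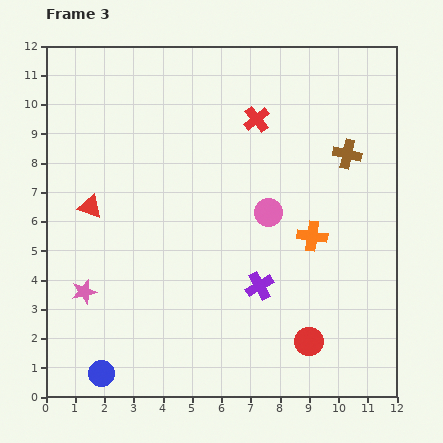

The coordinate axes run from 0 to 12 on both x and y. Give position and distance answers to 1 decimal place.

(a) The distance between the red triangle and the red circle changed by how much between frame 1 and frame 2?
-1.4

Distance in frame 1: 11.6. Distance in frame 2: 10.2.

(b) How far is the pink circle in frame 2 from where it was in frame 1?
2.9

The pink circle moved from (4.8, 1.3) to (6.2, 3.8), a distance of √(1.4² + 2.5²) ≈ 2.9.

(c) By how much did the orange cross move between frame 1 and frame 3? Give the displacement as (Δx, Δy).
(1.9, 0.0)

The orange cross was at (7.2, 5.5) in frame 1 and (9.1, 5.5) in frame 3.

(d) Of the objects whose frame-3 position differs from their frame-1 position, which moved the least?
the blue circle

(moved 0.7)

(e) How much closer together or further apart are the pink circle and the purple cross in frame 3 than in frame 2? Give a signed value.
+1.1

Distance in frame 2: 1.4. Distance in frame 3: 2.5.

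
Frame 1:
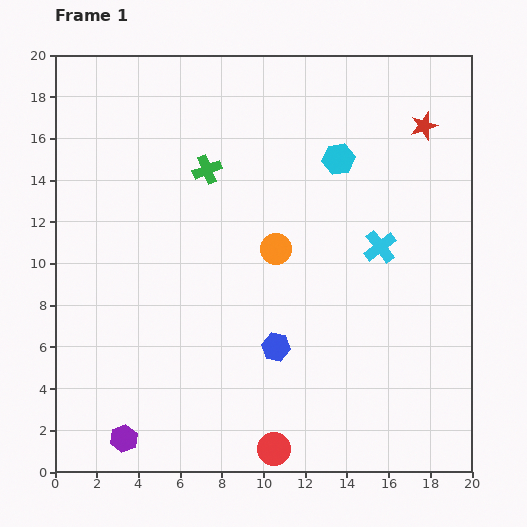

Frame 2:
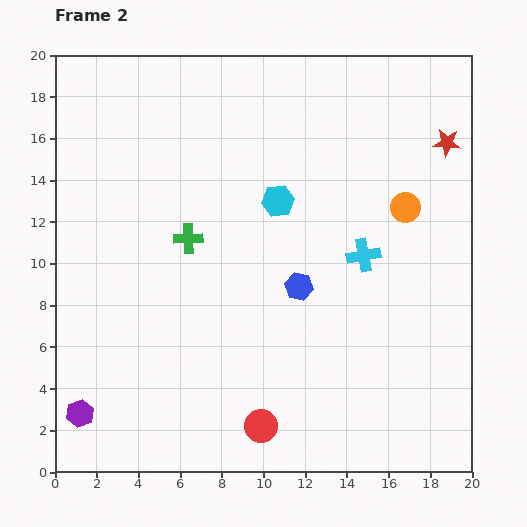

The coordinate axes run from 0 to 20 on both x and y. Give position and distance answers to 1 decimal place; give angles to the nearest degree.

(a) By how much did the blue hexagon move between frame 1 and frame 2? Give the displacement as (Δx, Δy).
(1.1, 2.9)

The blue hexagon was at (10.6, 6.0) in frame 1 and (11.7, 8.9) in frame 2.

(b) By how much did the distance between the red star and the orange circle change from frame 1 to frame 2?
-5.5

Distance in frame 1: 9.2. Distance in frame 2: 3.7.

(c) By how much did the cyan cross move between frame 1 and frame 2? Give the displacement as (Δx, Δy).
(-0.8, -0.4)

The cyan cross was at (15.6, 10.8) in frame 1 and (14.8, 10.4) in frame 2.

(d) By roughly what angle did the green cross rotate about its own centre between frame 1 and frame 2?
20° clockwise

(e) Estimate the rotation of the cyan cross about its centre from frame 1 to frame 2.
27° clockwise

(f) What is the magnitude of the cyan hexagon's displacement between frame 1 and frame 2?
3.5

The cyan hexagon moved from (13.6, 15.0) to (10.7, 13.0), a distance of √(2.9² + 2.0²) ≈ 3.5.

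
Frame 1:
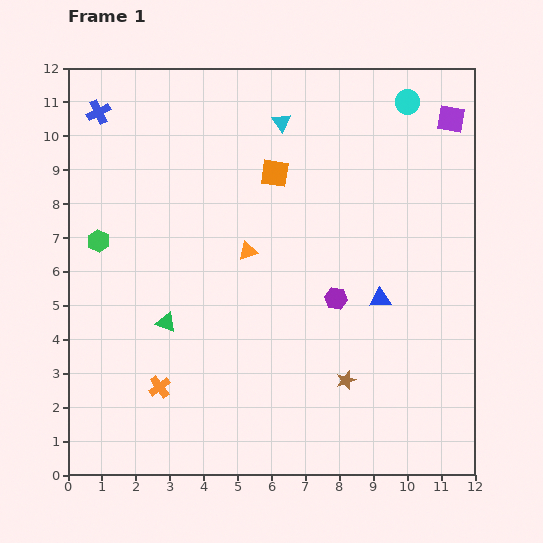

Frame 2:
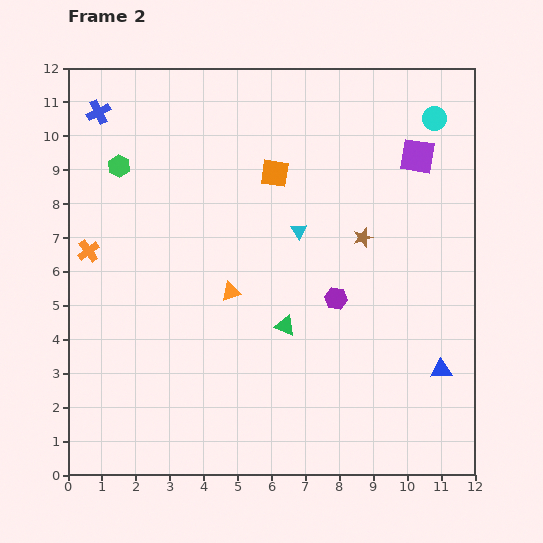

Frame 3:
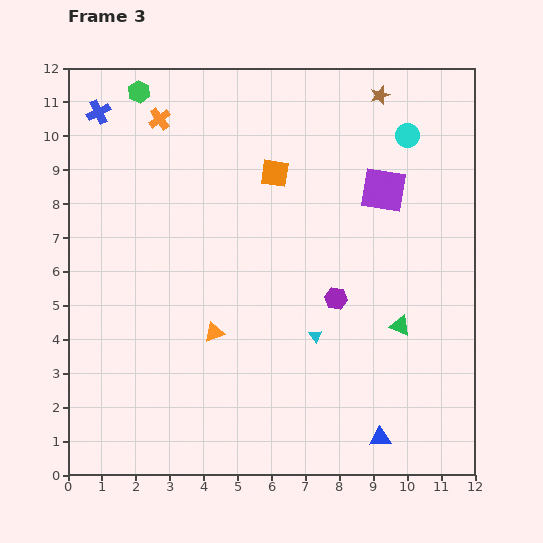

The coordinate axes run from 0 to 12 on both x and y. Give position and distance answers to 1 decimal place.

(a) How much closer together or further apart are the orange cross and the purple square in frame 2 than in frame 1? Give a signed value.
-1.6

Distance in frame 1: 11.7. Distance in frame 2: 10.1.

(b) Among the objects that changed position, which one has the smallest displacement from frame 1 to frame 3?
the cyan circle

(moved 1.0)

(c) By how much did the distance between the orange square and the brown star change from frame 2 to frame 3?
+0.7

Distance in frame 2: 3.2. Distance in frame 3: 3.9.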